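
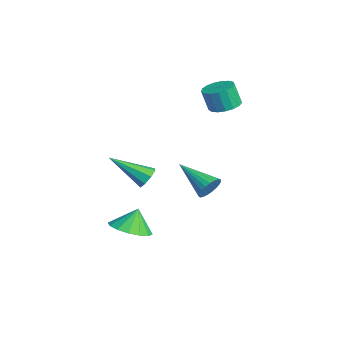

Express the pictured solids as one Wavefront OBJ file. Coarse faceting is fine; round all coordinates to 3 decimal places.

v -1.183 -1.488 -1.062
v -0.891 -1.887 -1.419
v -1.917 -3.012 0.042
v -0.632 -1.749 -1.056
v -0.696 -1.458 -0.697
v -1.045 -1.184 -0.551
v -1.475 -1.089 -0.705
v -1.735 -1.227 -1.068
v -1.671 -1.518 -1.428
v -1.321 -1.792 -1.573
v -2.994 2.564 1.841
v -2.258 2.352 1.915
v -2.449 2.065 3.012
v -3.186 2.276 2.939
v -2.257 2.708 2.008
v -2.448 2.421 3.105
v -2.425 3.032 2.063
v -2.616 2.744 3.16
v -2.723 3.248 2.068
v -2.914 2.961 3.165
v -3.084 3.307 2.021
v -3.275 3.02 3.118
v -3.424 3.196 1.932
v -3.615 2.909 3.029
v -3.666 2.94 1.823
v -3.857 2.653 2.92
v -3.754 2.598 1.718
v -3.945 2.311 2.815
v -3.668 2.248 1.641
v -3.859 1.961 2.738
v -3.427 1.97 1.611
v -3.619 1.683 2.708
v -3.088 1.828 1.633
v -3.279 1.541 2.73
v -2.727 1.855 1.703
v -2.918 1.568 2.8
v -2.427 2.044 1.804
v -2.619 1.757 2.901
v 1.679 -3.019 -2.17
v 2.46 -2.431 -2.231
v 1.441 -2.601 -1.17
v 2.079 -2.164 -2.433
v 1.59 -2.127 -2.565
v 1.126 -2.329 -2.591
v 0.809 -2.716 -2.504
v 0.726 -3.184 -2.328
v 0.898 -3.608 -2.109
v 1.279 -3.875 -1.907
v 1.768 -3.912 -1.775
v 2.232 -3.71 -1.749
v 2.549 -3.323 -1.836
v 2.632 -2.855 -2.012
v -2.786 1.829 -3.297
v -2.356 1.491 -2.875
v -4.354 0.851 -2.483
v -2.421 1.724 -2.721
v -2.549 1.975 -2.666
v -2.718 2.201 -2.72
v -2.898 2.362 -2.874
v -3.059 2.431 -3.101
v -3.173 2.396 -3.363
v -3.22 2.263 -3.612
v -3.191 2.055 -3.808
v -3.093 1.807 -3.915
v -2.941 1.564 -3.915
v -2.763 1.366 -3.809
v -2.588 1.248 -3.614
v -2.448 1.231 -3.364
v -2.366 1.317 -3.103
f 2 1 4
f 2 4 3
f 4 1 5
f 4 5 3
f 5 1 6
f 5 6 3
f 6 1 7
f 6 7 3
f 7 1 8
f 7 8 3
f 8 1 9
f 8 9 3
f 9 1 10
f 9 10 3
f 10 1 2
f 10 2 3
f 12 11 15
f 12 15 13
f 13 15 16
f 13 16 14
f 15 11 17
f 15 17 16
f 16 17 18
f 16 18 14
f 17 11 19
f 17 19 18
f 18 19 20
f 18 20 14
f 19 11 21
f 19 21 20
f 20 21 22
f 20 22 14
f 21 11 23
f 21 23 22
f 22 23 24
f 22 24 14
f 23 11 25
f 23 25 24
f 24 25 26
f 24 26 14
f 25 11 27
f 25 27 26
f 26 27 28
f 26 28 14
f 27 11 29
f 27 29 28
f 28 29 30
f 28 30 14
f 29 11 31
f 29 31 30
f 30 31 32
f 30 32 14
f 31 11 33
f 31 33 32
f 32 33 34
f 32 34 14
f 33 11 35
f 33 35 34
f 34 35 36
f 34 36 14
f 35 11 37
f 35 37 36
f 36 37 38
f 36 38 14
f 37 11 12
f 37 12 38
f 38 12 13
f 38 13 14
f 40 39 42
f 40 42 41
f 42 39 43
f 42 43 41
f 43 39 44
f 43 44 41
f 44 39 45
f 44 45 41
f 45 39 46
f 45 46 41
f 46 39 47
f 46 47 41
f 47 39 48
f 47 48 41
f 48 39 49
f 48 49 41
f 49 39 50
f 49 50 41
f 50 39 51
f 50 51 41
f 51 39 52
f 51 52 41
f 52 39 40
f 52 40 41
f 54 53 56
f 54 56 55
f 56 53 57
f 56 57 55
f 57 53 58
f 57 58 55
f 58 53 59
f 58 59 55
f 59 53 60
f 59 60 55
f 60 53 61
f 60 61 55
f 61 53 62
f 61 62 55
f 62 53 63
f 62 63 55
f 63 53 64
f 63 64 55
f 64 53 65
f 64 65 55
f 65 53 66
f 65 66 55
f 66 53 67
f 66 67 55
f 67 53 68
f 67 68 55
f 68 53 69
f 68 69 55
f 69 53 54
f 69 54 55



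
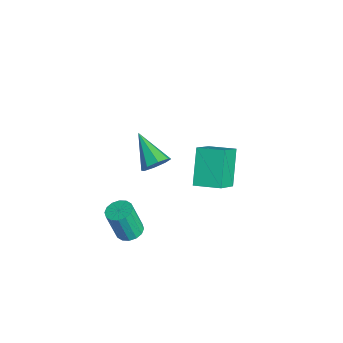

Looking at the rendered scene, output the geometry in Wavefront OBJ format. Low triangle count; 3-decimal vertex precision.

v -0.595 -0.26 2.106
v -0.191 -0.289 2.762
v -2.225 -0.62 3.094
v -0.385 0.254 2.64
v -0.701 0.496 2.206
v -0.955 0.295 1.713
v -0.998 -0.231 1.451
v -0.804 -0.774 1.573
v -0.488 -1.016 2.007
v -0.234 -0.815 2.499
v -2.153 -1.162 -4.838
v -1.616 -0.714 -4.666
v -1.77 -1.21 -2.89
v -2.307 -1.658 -3.062
v -1.926 -0.509 -4.636
v -2.08 -1.005 -2.86
v -2.296 -0.479 -4.66
v -2.451 -0.975 -2.884
v -2.628 -0.632 -4.731
v -2.783 -1.128 -2.956
v -2.833 -0.927 -4.831
v -2.988 -1.423 -3.056
v -2.856 -1.285 -4.933
v -3.01 -1.781 -3.158
v -2.69 -1.61 -5.01
v -2.844 -2.106 -3.234
v -2.38 -1.815 -5.04
v -2.534 -2.311 -3.264
v -2.009 -1.845 -5.016
v -2.164 -2.341 -3.24
v -1.677 -1.692 -4.944
v -1.832 -2.188 -3.169
v -1.472 -1.397 -4.844
v -1.627 -1.893 -3.069
v -1.45 -1.039 -4.742
v -1.604 -1.535 -2.967
v -4.005 3.35 -4.382
v -5.377 3.99 -2.814
v -3.188 4.538 -4.153
v -4.56 5.178 -2.584
v -2.9 2.322 -2.996
v -4.272 2.962 -1.427
v -2.083 3.51 -2.766
v -3.455 4.15 -1.198
f 2 1 4
f 2 4 3
f 4 1 5
f 4 5 3
f 5 1 6
f 5 6 3
f 6 1 7
f 6 7 3
f 7 1 8
f 7 8 3
f 8 1 9
f 8 9 3
f 9 1 10
f 9 10 3
f 10 1 2
f 10 2 3
f 12 11 15
f 12 15 13
f 13 15 16
f 13 16 14
f 15 11 17
f 15 17 16
f 16 17 18
f 16 18 14
f 17 11 19
f 17 19 18
f 18 19 20
f 18 20 14
f 19 11 21
f 19 21 20
f 20 21 22
f 20 22 14
f 21 11 23
f 21 23 22
f 22 23 24
f 22 24 14
f 23 11 25
f 23 25 24
f 24 25 26
f 24 26 14
f 25 11 27
f 25 27 26
f 26 27 28
f 26 28 14
f 27 11 29
f 27 29 28
f 28 29 30
f 28 30 14
f 29 11 31
f 29 31 30
f 30 31 32
f 30 32 14
f 31 11 33
f 31 33 32
f 32 33 34
f 32 34 14
f 33 11 35
f 33 35 34
f 34 35 36
f 34 36 14
f 35 11 12
f 35 12 36
f 36 12 13
f 36 13 14
f 38 40 37
f 41 38 37
f 37 40 39
f 39 41 37
f 38 44 40
f 42 38 41
f 42 44 38
f 40 44 39
f 43 41 39
f 39 44 43
f 43 42 41
f 44 42 43



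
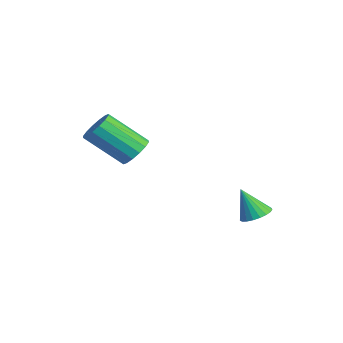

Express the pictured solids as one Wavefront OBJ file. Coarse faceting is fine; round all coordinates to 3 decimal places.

v -0.743 0.236 -0.927
v -0.191 0.476 -0.415
v -0.845 -0.997 0.978
v -1.397 -1.236 0.467
v -0.52 0.703 -0.329
v -1.174 -0.77 1.064
v -0.909 0.805 -0.404
v -1.563 -0.668 0.99
v -1.254 0.755 -0.618
v -1.907 -0.718 0.775
v -1.461 0.565 -0.916
v -2.115 -0.907 0.478
v -1.477 0.288 -1.216
v -2.13 -1.185 0.177
v -1.295 -0.003 -1.438
v -1.949 -1.476 -0.045
v -0.966 -0.23 -1.524
v -1.62 -1.703 -0.131
v -0.577 -0.332 -1.45
v -1.231 -1.805 -0.056
v -0.233 -0.282 -1.235
v -0.886 -1.755 0.158
v -0.025 -0.093 -0.938
v -0.679 -1.565 0.456
v -0.01 0.185 -0.637
v -0.663 -1.288 0.756
v 2.572 4.174 -3.456
v 3.028 4.611 -3.154
v 2.208 3.646 -2.144
v 2.784 4.77 -3.157
v 2.504 4.827 -3.212
v 2.235 4.77 -3.309
v 2.025 4.61 -3.432
v 1.909 4.375 -3.558
v 1.908 4.105 -3.667
v 2.021 3.847 -3.74
v 2.23 3.646 -3.763
v 2.498 3.535 -3.733
v 2.778 3.535 -3.656
v 3.023 3.646 -3.543
v 3.19 3.848 -3.416
v 3.25 4.106 -3.296
v 3.192 4.376 -3.203
f 2 1 5
f 2 5 3
f 3 5 6
f 3 6 4
f 5 1 7
f 5 7 6
f 6 7 8
f 6 8 4
f 7 1 9
f 7 9 8
f 8 9 10
f 8 10 4
f 9 1 11
f 9 11 10
f 10 11 12
f 10 12 4
f 11 1 13
f 11 13 12
f 12 13 14
f 12 14 4
f 13 1 15
f 13 15 14
f 14 15 16
f 14 16 4
f 15 1 17
f 15 17 16
f 16 17 18
f 16 18 4
f 17 1 19
f 17 19 18
f 18 19 20
f 18 20 4
f 19 1 21
f 19 21 20
f 20 21 22
f 20 22 4
f 21 1 23
f 21 23 22
f 22 23 24
f 22 24 4
f 23 1 25
f 23 25 24
f 24 25 26
f 24 26 4
f 25 1 2
f 25 2 26
f 26 2 3
f 26 3 4
f 28 27 30
f 28 30 29
f 30 27 31
f 30 31 29
f 31 27 32
f 31 32 29
f 32 27 33
f 32 33 29
f 33 27 34
f 33 34 29
f 34 27 35
f 34 35 29
f 35 27 36
f 35 36 29
f 36 27 37
f 36 37 29
f 37 27 38
f 37 38 29
f 38 27 39
f 38 39 29
f 39 27 40
f 39 40 29
f 40 27 41
f 40 41 29
f 41 27 42
f 41 42 29
f 42 27 43
f 42 43 29
f 43 27 28
f 43 28 29



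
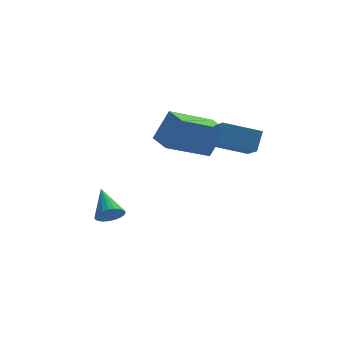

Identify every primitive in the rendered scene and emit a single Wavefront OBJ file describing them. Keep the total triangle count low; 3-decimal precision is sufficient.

v 1.616 -1.847 1.46
v 2.197 -1.669 2.71
v 1.185 -0.97 1.535
v 1.766 -0.792 2.785
v 3.214 -0.988 0.595
v 3.795 -0.81 1.845
v 2.783 -0.111 0.67
v 3.364 0.067 1.92
v 3.264 -4.158 2.842
v 3.492 -3.672 3.552
v 3.039 -3.077 2.174
v 3.267 -2.591 2.885
v 4.633 -4.149 2.395
v 4.861 -3.663 3.106
v 4.408 -3.068 1.728
v 4.636 -2.582 2.438
v -0.371 -1.914 -1.87
v 0.131 -1.679 -2.002
v -0.689 -0.806 -1.11
v -0.007 -1.599 -2.176
v -0.209 -1.573 -2.298
v -0.439 -1.607 -2.346
v -0.657 -1.693 -2.311
v -0.826 -1.817 -2.2
v -0.916 -1.959 -2.032
v -0.911 -2.092 -1.836
v -0.814 -2.194 -1.646
v -0.639 -2.248 -1.495
v -0.419 -2.244 -1.408
v -0.19 -2.183 -1.402
v 0.008 -2.075 -1.476
v 0.14 -1.94 -1.618
v 0.184 -1.799 -1.804
f 2 4 1
f 5 2 1
f 1 4 3
f 3 5 1
f 2 8 4
f 6 2 5
f 6 8 2
f 4 8 3
f 7 5 3
f 3 8 7
f 7 6 5
f 8 6 7
f 10 12 9
f 13 10 9
f 9 12 11
f 11 13 9
f 10 16 12
f 14 10 13
f 14 16 10
f 12 16 11
f 15 13 11
f 11 16 15
f 15 14 13
f 16 14 15
f 18 17 20
f 18 20 19
f 20 17 21
f 20 21 19
f 21 17 22
f 21 22 19
f 22 17 23
f 22 23 19
f 23 17 24
f 23 24 19
f 24 17 25
f 24 25 19
f 25 17 26
f 25 26 19
f 26 17 27
f 26 27 19
f 27 17 28
f 27 28 19
f 28 17 29
f 28 29 19
f 29 17 30
f 29 30 19
f 30 17 31
f 30 31 19
f 31 17 32
f 31 32 19
f 32 17 33
f 32 33 19
f 33 17 18
f 33 18 19



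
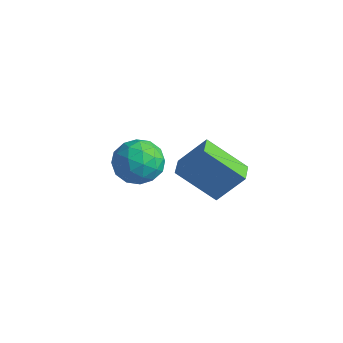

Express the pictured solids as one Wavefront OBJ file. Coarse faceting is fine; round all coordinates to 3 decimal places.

v -1.87 1.556 -3.322
v -3.173 0.755 -2.065
v -1.158 2.3 -2.111
v -2.461 1.499 -0.853
v -1.319 0.841 -3.207
v -2.622 0.04 -1.949
v -0.607 1.585 -1.995
v -1.91 0.784 -0.738
v -1.761 -2.005 1.638
v -0.968 -2.558 1.597
v -2.352 -2.762 0.403
v -1.559 -3.315 0.362
v -2.18 -3.413 1.097
v -1.814 -2.945 1.861
v -1.506 -2.375 0.139
v -1.14 -1.907 0.903
v -0.81 -2.787 0.671
v -1.227 -3.428 1.263
v -2.093 -1.892 0.737
v -2.51 -2.533 1.329
v -1.312 -2.215 1.726
v -2.008 -3.105 0.274
v -2.372 -3.162 0.706
v -1.906 -3.487 0.682
v -1.81 -2.442 1.881
v -1.344 -2.767 1.857
v -2.056 -3.27 1.563
v -1.976 -2.553 0.143
v -1.51 -2.878 0.119
v -1.414 -1.833 1.318
v -0.948 -2.158 1.294
v -1.264 -2.05 0.437
v -0.754 -2.674 1.158
v -1.101 -3.12 0.432
v -1.07 -2.567 0.3
v -0.855 -2.292 0.749
v -0.999 -3.051 1.506
v -1.346 -3.496 0.78
v -1.711 -3.554 1.212
v -1.496 -3.279 1.661
v -0.906 -3.186 0.961
v -1.974 -1.824 1.22
v -2.321 -2.269 0.494
v -1.824 -2.041 0.339
v -1.609 -1.766 0.788
v -2.219 -2.2 1.568
v -2.566 -2.646 0.842
v -2.465 -3.028 1.251
v -2.25 -2.753 1.7
v -2.414 -2.134 1.039
f 2 4 1
f 5 2 1
f 1 4 3
f 3 5 1
f 2 8 4
f 6 2 5
f 6 8 2
f 4 8 3
f 7 5 3
f 3 8 7
f 7 6 5
f 8 6 7
f 9 46 25
f 46 20 49
f 25 49 14
f 46 49 25
f 9 25 21
f 25 14 26
f 21 26 10
f 25 26 21
f 9 21 30
f 21 10 31
f 30 31 16
f 21 31 30
f 9 30 42
f 30 16 45
f 42 45 19
f 30 45 42
f 9 42 46
f 42 19 50
f 46 50 20
f 42 50 46
f 10 26 37
f 26 14 40
f 37 40 18
f 26 40 37
f 14 49 27
f 49 20 48
f 27 48 13
f 49 48 27
f 20 50 47
f 50 19 43
f 47 43 11
f 50 43 47
f 19 45 44
f 45 16 32
f 44 32 15
f 45 32 44
f 16 31 36
f 31 10 33
f 36 33 17
f 31 33 36
f 12 38 24
f 38 18 39
f 24 39 13
f 38 39 24
f 12 24 22
f 24 13 23
f 22 23 11
f 24 23 22
f 12 22 29
f 22 11 28
f 29 28 15
f 22 28 29
f 12 29 34
f 29 15 35
f 34 35 17
f 29 35 34
f 12 34 38
f 34 17 41
f 38 41 18
f 34 41 38
f 13 39 27
f 39 18 40
f 27 40 14
f 39 40 27
f 11 23 47
f 23 13 48
f 47 48 20
f 23 48 47
f 15 28 44
f 28 11 43
f 44 43 19
f 28 43 44
f 17 35 36
f 35 15 32
f 36 32 16
f 35 32 36
f 18 41 37
f 41 17 33
f 37 33 10
f 41 33 37



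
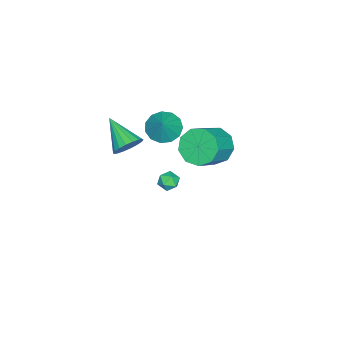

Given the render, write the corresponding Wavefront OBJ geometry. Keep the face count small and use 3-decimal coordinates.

v -3.099 0.618 -4.042
v -2.657 0.756 -3.584
v -3.243 -0.336 -3.616
v -2.801 -0.198 -3.158
v -3.375 0.11 -3.16
v -3.286 0.7 -3.423
v -2.614 -0.28 -3.777
v -2.525 0.31 -4.04
v -2.357 0.201 -3.42
v -2.827 0.442 -3.038
v -3.073 -0.022 -4.162
v -3.543 0.219 -3.78
v -1.561 0.612 2.141
v -1.094 1.246 1.592
v -0.679 0.928 3.259
v -1.495 1.518 1.832
v -1.917 1.503 2.169
v -2.227 1.205 2.498
v -2.325 0.718 2.713
v -2.181 0.198 2.746
v -1.84 -0.191 2.587
v -1.411 -0.325 2.286
v -1.029 -0.162 1.939
v -0.817 0.247 1.656
v -0.841 0.772 1.527
v 1.278 0.054 2.715
v 1.824 0.191 3.339
v 0.462 -1.374 3.745
v 1.539 0.417 3.426
v 1.203 0.571 3.373
v 0.881 0.622 3.19
v 0.638 0.561 2.913
v 0.522 0.4 2.596
v 0.555 0.17 2.303
v 0.732 -0.083 2.092
v 1.016 -0.309 2.004
v 1.353 -0.463 2.058
v 1.674 -0.514 2.241
v 1.918 -0.453 2.518
v 2.034 -0.292 2.835
v 2.001 -0.062 3.128
v -0.964 3.623 2.311
v -0.33 3.946 1.472
v 1.079 3.72 2.451
v 0.444 3.397 3.289
v -0.526 4.54 1.89
v 0.883 4.314 2.869
v -0.927 4.705 2.505
v 0.482 4.479 3.484
v -1.345 4.363 3.029
v 0.064 4.138 4.008
v -1.586 3.675 3.217
v -0.177 3.45 4.196
v -1.535 2.963 2.98
v -0.127 2.738 3.959
v -1.218 2.559 2.431
v 0.191 2.334 3.409
v -0.782 2.653 1.825
v 0.627 2.428 2.803
v -0.431 3.201 1.446
v 0.977 2.975 2.425
f 1 12 6
f 1 6 2
f 1 2 8
f 1 8 11
f 1 11 12
f 2 6 10
f 6 12 5
f 12 11 3
f 11 8 7
f 8 2 9
f 4 10 5
f 4 5 3
f 4 3 7
f 4 7 9
f 4 9 10
f 5 10 6
f 3 5 12
f 7 3 11
f 9 7 8
f 10 9 2
f 14 13 16
f 14 16 15
f 16 13 17
f 16 17 15
f 17 13 18
f 17 18 15
f 18 13 19
f 18 19 15
f 19 13 20
f 19 20 15
f 20 13 21
f 20 21 15
f 21 13 22
f 21 22 15
f 22 13 23
f 22 23 15
f 23 13 24
f 23 24 15
f 24 13 25
f 24 25 15
f 25 13 14
f 25 14 15
f 27 26 29
f 27 29 28
f 29 26 30
f 29 30 28
f 30 26 31
f 30 31 28
f 31 26 32
f 31 32 28
f 32 26 33
f 32 33 28
f 33 26 34
f 33 34 28
f 34 26 35
f 34 35 28
f 35 26 36
f 35 36 28
f 36 26 37
f 36 37 28
f 37 26 38
f 37 38 28
f 38 26 39
f 38 39 28
f 39 26 40
f 39 40 28
f 40 26 41
f 40 41 28
f 41 26 27
f 41 27 28
f 43 42 46
f 43 46 44
f 44 46 47
f 44 47 45
f 46 42 48
f 46 48 47
f 47 48 49
f 47 49 45
f 48 42 50
f 48 50 49
f 49 50 51
f 49 51 45
f 50 42 52
f 50 52 51
f 51 52 53
f 51 53 45
f 52 42 54
f 52 54 53
f 53 54 55
f 53 55 45
f 54 42 56
f 54 56 55
f 55 56 57
f 55 57 45
f 56 42 58
f 56 58 57
f 57 58 59
f 57 59 45
f 58 42 60
f 58 60 59
f 59 60 61
f 59 61 45
f 60 42 43
f 60 43 61
f 61 43 44
f 61 44 45



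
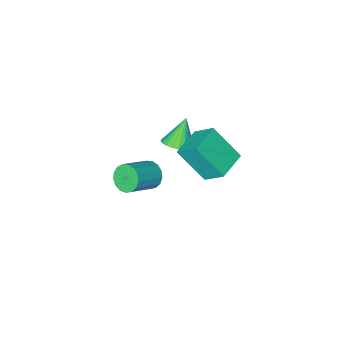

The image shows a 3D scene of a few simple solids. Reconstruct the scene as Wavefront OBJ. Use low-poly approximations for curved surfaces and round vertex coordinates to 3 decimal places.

v -1.695 -0.295 -4.133
v -1.456 0.096 -4.688
v -0.105 0.327 -3.942
v -0.345 -0.065 -3.387
v -1.609 0.328 -4.483
v -0.258 0.558 -3.738
v -1.781 0.417 -4.198
v -0.43 0.647 -3.453
v -1.934 0.342 -3.898
v -0.583 0.573 -3.153
v -2.032 0.122 -3.652
v -0.681 0.353 -2.907
v -2.053 -0.194 -3.516
v -0.702 0.037 -2.771
v -1.992 -0.533 -3.521
v -0.641 -0.302 -2.776
v -1.863 -0.818 -3.666
v -0.513 -0.587 -2.921
v -1.696 -0.983 -3.919
v -0.345 -0.752 -3.173
v -1.529 -0.99 -4.22
v -0.178 -0.76 -3.474
v -1.4 -0.839 -4.501
v -0.049 -0.608 -3.756
v -1.338 -0.563 -4.698
v 0.013 -0.332 -3.952
v -1.359 -0.225 -4.765
v -0.008 0.005 -4.02
v -1.597 2.065 0.243
v -1.215 1.456 0.282
v -2.243 1.735 1.417
v -1.049 1.634 0.423
v -0.967 1.878 0.537
v -0.981 2.15 0.606
v -1.089 2.409 0.619
v -1.274 2.616 0.576
v -1.508 2.739 0.482
v -1.756 2.759 0.351
v -1.98 2.674 0.204
v -2.145 2.496 0.063
v -2.227 2.253 -0.051
v -2.213 1.981 -0.12
v -2.106 1.722 -0.133
v -1.921 1.515 -0.09
v -1.687 1.392 0.004
v -1.439 1.371 0.135
v -2.699 3.715 0.042
v -3.02 4.585 0.866
v -1.445 4.319 -0.107
v -1.766 5.189 0.716
v -2.034 2.671 1.404
v -2.355 3.541 2.227
v -0.78 3.275 1.254
v -1.101 4.145 2.078
f 2 1 5
f 2 5 3
f 3 5 6
f 3 6 4
f 5 1 7
f 5 7 6
f 6 7 8
f 6 8 4
f 7 1 9
f 7 9 8
f 8 9 10
f 8 10 4
f 9 1 11
f 9 11 10
f 10 11 12
f 10 12 4
f 11 1 13
f 11 13 12
f 12 13 14
f 12 14 4
f 13 1 15
f 13 15 14
f 14 15 16
f 14 16 4
f 15 1 17
f 15 17 16
f 16 17 18
f 16 18 4
f 17 1 19
f 17 19 18
f 18 19 20
f 18 20 4
f 19 1 21
f 19 21 20
f 20 21 22
f 20 22 4
f 21 1 23
f 21 23 22
f 22 23 24
f 22 24 4
f 23 1 25
f 23 25 24
f 24 25 26
f 24 26 4
f 25 1 27
f 25 27 26
f 26 27 28
f 26 28 4
f 27 1 2
f 27 2 28
f 28 2 3
f 28 3 4
f 30 29 32
f 30 32 31
f 32 29 33
f 32 33 31
f 33 29 34
f 33 34 31
f 34 29 35
f 34 35 31
f 35 29 36
f 35 36 31
f 36 29 37
f 36 37 31
f 37 29 38
f 37 38 31
f 38 29 39
f 38 39 31
f 39 29 40
f 39 40 31
f 40 29 41
f 40 41 31
f 41 29 42
f 41 42 31
f 42 29 43
f 42 43 31
f 43 29 44
f 43 44 31
f 44 29 45
f 44 45 31
f 45 29 46
f 45 46 31
f 46 29 30
f 46 30 31
f 48 50 47
f 51 48 47
f 47 50 49
f 49 51 47
f 48 54 50
f 52 48 51
f 52 54 48
f 50 54 49
f 53 51 49
f 49 54 53
f 53 52 51
f 54 52 53



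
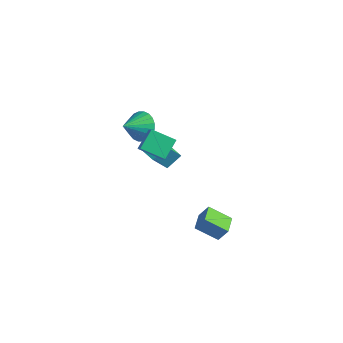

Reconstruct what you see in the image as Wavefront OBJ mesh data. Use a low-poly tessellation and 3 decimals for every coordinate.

v 3.259 -0.666 -1.873
v 3.739 -0.353 -0.946
v 2.559 0.382 -1.863
v 3.039 0.694 -0.936
v 4.401 0.106 -2.724
v 4.881 0.418 -1.797
v 3.701 1.153 -2.714
v 4.181 1.466 -1.787
v -3.829 1.957 1.361
v -2.786 2.062 1.662
v -3.931 0.563 2.199
v -2.985 2.266 1.978
v -3.312 2.423 2.199
v -3.718 2.51 2.294
v -4.14 2.512 2.246
v -4.515 2.43 2.063
v -4.786 2.276 1.773
v -4.911 2.073 1.421
v -4.871 1.852 1.06
v -4.673 1.648 0.744
v -4.346 1.491 0.522
v -3.94 1.404 0.428
v -3.517 1.402 0.476
v -3.142 1.484 0.659
v -2.872 1.638 0.948
v -2.747 1.841 1.3
v -1.51 -0.554 2.334
v -1.765 0.605 3.201
v -0.312 0.265 1.592
v -0.567 1.425 2.459
v -0.973 -0.845 2.881
v -1.228 0.315 3.748
v 0.225 -0.025 2.139
v -0.03 1.134 3.006
v -2.919 2.082 -0.989
v -2.863 0.834 0.674
v -2.705 3.038 -0.279
v -2.649 1.79 1.384
v -1.571 1.91 -1.164
v -1.515 0.662 0.499
v -1.357 2.866 -0.454
v -1.301 1.618 1.209
f 2 4 1
f 5 2 1
f 1 4 3
f 3 5 1
f 2 8 4
f 6 2 5
f 6 8 2
f 4 8 3
f 7 5 3
f 3 8 7
f 7 6 5
f 8 6 7
f 10 9 12
f 10 12 11
f 12 9 13
f 12 13 11
f 13 9 14
f 13 14 11
f 14 9 15
f 14 15 11
f 15 9 16
f 15 16 11
f 16 9 17
f 16 17 11
f 17 9 18
f 17 18 11
f 18 9 19
f 18 19 11
f 19 9 20
f 19 20 11
f 20 9 21
f 20 21 11
f 21 9 22
f 21 22 11
f 22 9 23
f 22 23 11
f 23 9 24
f 23 24 11
f 24 9 25
f 24 25 11
f 25 9 26
f 25 26 11
f 26 9 10
f 26 10 11
f 28 30 27
f 31 28 27
f 27 30 29
f 29 31 27
f 28 34 30
f 32 28 31
f 32 34 28
f 30 34 29
f 33 31 29
f 29 34 33
f 33 32 31
f 34 32 33
f 36 38 35
f 39 36 35
f 35 38 37
f 37 39 35
f 36 42 38
f 40 36 39
f 40 42 36
f 38 42 37
f 41 39 37
f 37 42 41
f 41 40 39
f 42 40 41



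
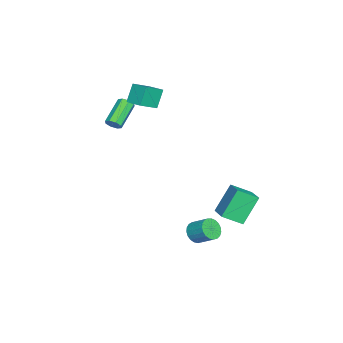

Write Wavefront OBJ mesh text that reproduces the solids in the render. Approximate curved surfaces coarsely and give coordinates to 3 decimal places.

v -2.97 -3.127 3.305
v -3.583 -2.925 4.433
v -3.972 -2.416 2.633
v -4.585 -2.215 3.761
v -2.435 -2.245 3.439
v -3.048 -2.044 4.567
v -3.437 -1.535 2.767
v -4.05 -1.333 3.895
v -2.165 -3.672 1.899
v -1.917 -3.821 2.319
v -3.368 -3.457 3.302
v -3.615 -3.308 2.881
v -1.871 -3.441 2.246
v -3.322 -3.076 3.228
v -1.997 -3.196 1.969
v -3.448 -2.831 2.952
v -2.221 -3.23 1.651
v -3.672 -2.865 2.634
v -2.412 -3.523 1.478
v -3.863 -3.159 2.461
v -2.458 -3.904 1.552
v -3.909 -3.539 2.534
v -2.332 -4.149 1.828
v -3.783 -3.784 2.811
v -2.108 -4.115 2.146
v -3.559 -3.75 3.129
v -1.787 3.263 -4.381
v -1.46 2.14 -3.727
v -2.69 3.94 -2.766
v -2.363 2.817 -2.113
v -0.497 3.903 -3.927
v -0.17 2.78 -3.274
v -1.4 4.58 -2.313
v -1.073 3.457 -1.659
v 2.643 1.999 -2.797
v 3.3 1.846 -2.943
v 3.654 2.749 -2.288
v 2.997 2.901 -2.143
v 3.232 2.027 -3.156
v 3.586 2.929 -2.501
v 3.062 2.203 -3.306
v 3.417 3.105 -2.651
v 2.82 2.344 -3.368
v 3.175 3.246 -2.713
v 2.547 2.424 -3.332
v 2.902 3.327 -2.677
v 2.291 2.432 -3.203
v 2.645 3.334 -2.548
v 2.095 2.364 -3.004
v 2.45 3.267 -2.349
v 1.994 2.234 -2.77
v 2.349 3.136 -2.115
v 2.006 2.062 -2.54
v 2.36 2.965 -1.885
v 2.127 1.88 -2.354
v 2.482 2.782 -1.7
v 2.338 1.718 -2.246
v 2.692 2.621 -1.591
v 2.601 1.605 -2.232
v 2.956 2.507 -1.577
v 2.871 1.56 -2.317
v 3.226 2.462 -1.662
v 3.102 1.591 -2.484
v 3.457 2.493 -1.829
v 3.254 1.692 -2.706
v 3.609 2.594 -2.051
f 2 4 1
f 5 2 1
f 1 4 3
f 3 5 1
f 2 8 4
f 6 2 5
f 6 8 2
f 4 8 3
f 7 5 3
f 3 8 7
f 7 6 5
f 8 6 7
f 10 9 13
f 10 13 11
f 11 13 14
f 11 14 12
f 13 9 15
f 13 15 14
f 14 15 16
f 14 16 12
f 15 9 17
f 15 17 16
f 16 17 18
f 16 18 12
f 17 9 19
f 17 19 18
f 18 19 20
f 18 20 12
f 19 9 21
f 19 21 20
f 20 21 22
f 20 22 12
f 21 9 23
f 21 23 22
f 22 23 24
f 22 24 12
f 23 9 25
f 23 25 24
f 24 25 26
f 24 26 12
f 25 9 10
f 25 10 26
f 26 10 11
f 26 11 12
f 28 30 27
f 31 28 27
f 27 30 29
f 29 31 27
f 28 34 30
f 32 28 31
f 32 34 28
f 30 34 29
f 33 31 29
f 29 34 33
f 33 32 31
f 34 32 33
f 36 35 39
f 36 39 37
f 37 39 40
f 37 40 38
f 39 35 41
f 39 41 40
f 40 41 42
f 40 42 38
f 41 35 43
f 41 43 42
f 42 43 44
f 42 44 38
f 43 35 45
f 43 45 44
f 44 45 46
f 44 46 38
f 45 35 47
f 45 47 46
f 46 47 48
f 46 48 38
f 47 35 49
f 47 49 48
f 48 49 50
f 48 50 38
f 49 35 51
f 49 51 50
f 50 51 52
f 50 52 38
f 51 35 53
f 51 53 52
f 52 53 54
f 52 54 38
f 53 35 55
f 53 55 54
f 54 55 56
f 54 56 38
f 55 35 57
f 55 57 56
f 56 57 58
f 56 58 38
f 57 35 59
f 57 59 58
f 58 59 60
f 58 60 38
f 59 35 61
f 59 61 60
f 60 61 62
f 60 62 38
f 61 35 63
f 61 63 62
f 62 63 64
f 62 64 38
f 63 35 65
f 63 65 64
f 64 65 66
f 64 66 38
f 65 35 36
f 65 36 66
f 66 36 37
f 66 37 38



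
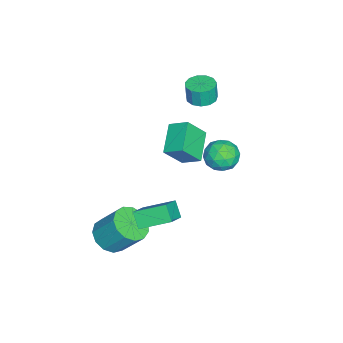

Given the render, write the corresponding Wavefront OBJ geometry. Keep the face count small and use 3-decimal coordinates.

v 1.798 -2.624 -0.944
v 3.012 -2.807 -0.101
v 1.547 -1.042 -0.24
v 2.761 -1.225 0.604
v 2.359 -2.215 -1.664
v 3.573 -2.398 -0.82
v 2.108 -0.633 -0.959
v 3.322 -0.816 -0.116
v 2.519 -4.122 -2.9
v 3.399 -4.623 -2.621
v 3.581 -3.478 -1.141
v 2.701 -2.978 -1.42
v 3.564 -4.183 -2.981
v 3.746 -3.039 -1.501
v 3.398 -3.724 -3.315
v 3.579 -2.58 -1.835
v 2.952 -3.392 -3.518
v 3.134 -2.247 -2.038
v 2.369 -3.291 -3.524
v 2.551 -2.147 -2.044
v 1.834 -3.455 -3.332
v 2.015 -2.31 -1.852
v 1.516 -3.83 -3.003
v 1.698 -2.685 -1.523
v 1.517 -4.298 -2.642
v 1.698 -3.153 -1.161
v 1.836 -4.71 -2.362
v 2.017 -3.566 -0.881
v 2.372 -4.936 -2.253
v 2.553 -3.791 -0.773
v 2.955 -4.903 -2.35
v 3.136 -3.759 -0.869
v -3.104 -1.497 0.553
v -2.916 -0.488 1.115
v -1.45 -1.397 -0.177
v -1.263 -0.388 0.385
v -2.497 -2.312 1.815
v -2.31 -1.303 2.377
v -0.844 -2.212 1.085
v -0.656 -1.203 1.647
v -3.727 -0.905 3.161
v -3.278 -1.567 3.129
v -3.305 -1.637 4.207
v -3.753 -0.975 4.239
v -2.991 -1.22 3.159
v -3.018 -1.29 4.236
v -2.938 -0.773 3.189
v -2.965 -0.844 4.267
v -3.135 -0.369 3.211
v -3.162 -0.439 4.288
v -3.52 -0.134 3.217
v -3.547 -0.204 4.294
v -3.971 -0.144 3.205
v -3.997 -0.214 4.282
v -4.344 -0.396 3.179
v -4.37 -0.466 4.257
v -4.521 -0.809 3.148
v -4.548 -0.879 4.225
v -4.446 -1.253 3.121
v -4.473 -1.323 4.198
v -4.143 -1.586 3.107
v -4.169 -1.656 4.184
v -3.707 -1.703 3.11
v -3.734 -1.773 4.187
v 0.729 1.771 3.988
v 1.514 1.992 3.508
v 0.966 0.288 3.692
v 1.751 0.509 3.212
v 1.724 0.619 4.151
v 1.578 1.535 4.335
v 0.902 0.745 2.865
v 0.756 1.661 3.049
v 1.621 1.358 2.814
v 2.129 1.28 3.609
v 0.351 1 3.591
v 0.859 0.922 4.386
v 1.101 2.012 3.775
v 1.379 0.268 3.425
v 1.364 0.332 3.978
v 1.825 0.463 3.696
v 1.138 1.743 4.26
v 1.6 1.873 3.978
v 1.723 1.066 4.356
v 0.88 0.407 3.222
v 1.342 0.537 2.94
v 0.655 1.817 3.504
v 1.116 1.948 3.222
v 0.757 1.214 2.844
v 1.625 1.769 3.084
v 1.764 0.897 2.91
v 1.265 1.036 2.706
v 1.179 1.575 2.814
v 1.924 1.723 3.551
v 2.063 0.852 3.377
v 2.047 0.916 3.929
v 1.961 1.455 4.037
v 1.986 1.351 3.143
v 0.417 1.428 3.823
v 0.556 0.557 3.649
v 0.519 0.825 3.163
v 0.433 1.364 3.271
v 0.716 1.383 4.29
v 0.855 0.511 4.116
v 1.301 0.705 4.386
v 1.215 1.244 4.494
v 0.494 0.929 4.057
f 2 4 1
f 5 2 1
f 1 4 3
f 3 5 1
f 2 8 4
f 6 2 5
f 6 8 2
f 4 8 3
f 7 5 3
f 3 8 7
f 7 6 5
f 8 6 7
f 10 9 13
f 10 13 11
f 11 13 14
f 11 14 12
f 13 9 15
f 13 15 14
f 14 15 16
f 14 16 12
f 15 9 17
f 15 17 16
f 16 17 18
f 16 18 12
f 17 9 19
f 17 19 18
f 18 19 20
f 18 20 12
f 19 9 21
f 19 21 20
f 20 21 22
f 20 22 12
f 21 9 23
f 21 23 22
f 22 23 24
f 22 24 12
f 23 9 25
f 23 25 24
f 24 25 26
f 24 26 12
f 25 9 27
f 25 27 26
f 26 27 28
f 26 28 12
f 27 9 29
f 27 29 28
f 28 29 30
f 28 30 12
f 29 9 31
f 29 31 30
f 30 31 32
f 30 32 12
f 31 9 10
f 31 10 32
f 32 10 11
f 32 11 12
f 34 36 33
f 37 34 33
f 33 36 35
f 35 37 33
f 34 40 36
f 38 34 37
f 38 40 34
f 36 40 35
f 39 37 35
f 35 40 39
f 39 38 37
f 40 38 39
f 42 41 45
f 42 45 43
f 43 45 46
f 43 46 44
f 45 41 47
f 45 47 46
f 46 47 48
f 46 48 44
f 47 41 49
f 47 49 48
f 48 49 50
f 48 50 44
f 49 41 51
f 49 51 50
f 50 51 52
f 50 52 44
f 51 41 53
f 51 53 52
f 52 53 54
f 52 54 44
f 53 41 55
f 53 55 54
f 54 55 56
f 54 56 44
f 55 41 57
f 55 57 56
f 56 57 58
f 56 58 44
f 57 41 59
f 57 59 58
f 58 59 60
f 58 60 44
f 59 41 61
f 59 61 60
f 60 61 62
f 60 62 44
f 61 41 63
f 61 63 62
f 62 63 64
f 62 64 44
f 63 41 42
f 63 42 64
f 64 42 43
f 64 43 44
f 65 102 81
f 102 76 105
f 81 105 70
f 102 105 81
f 65 81 77
f 81 70 82
f 77 82 66
f 81 82 77
f 65 77 86
f 77 66 87
f 86 87 72
f 77 87 86
f 65 86 98
f 86 72 101
f 98 101 75
f 86 101 98
f 65 98 102
f 98 75 106
f 102 106 76
f 98 106 102
f 66 82 93
f 82 70 96
f 93 96 74
f 82 96 93
f 70 105 83
f 105 76 104
f 83 104 69
f 105 104 83
f 76 106 103
f 106 75 99
f 103 99 67
f 106 99 103
f 75 101 100
f 101 72 88
f 100 88 71
f 101 88 100
f 72 87 92
f 87 66 89
f 92 89 73
f 87 89 92
f 68 94 80
f 94 74 95
f 80 95 69
f 94 95 80
f 68 80 78
f 80 69 79
f 78 79 67
f 80 79 78
f 68 78 85
f 78 67 84
f 85 84 71
f 78 84 85
f 68 85 90
f 85 71 91
f 90 91 73
f 85 91 90
f 68 90 94
f 90 73 97
f 94 97 74
f 90 97 94
f 69 95 83
f 95 74 96
f 83 96 70
f 95 96 83
f 67 79 103
f 79 69 104
f 103 104 76
f 79 104 103
f 71 84 100
f 84 67 99
f 100 99 75
f 84 99 100
f 73 91 92
f 91 71 88
f 92 88 72
f 91 88 92
f 74 97 93
f 97 73 89
f 93 89 66
f 97 89 93



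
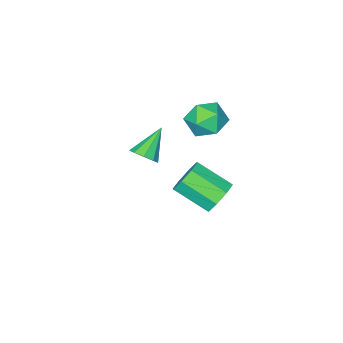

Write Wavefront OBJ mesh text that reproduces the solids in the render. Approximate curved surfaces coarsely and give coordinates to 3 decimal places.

v 1.627 -2.884 1.877
v 2.144 -2.927 2.446
v 0.273 -3.196 3.083
v 1.979 -2.43 2.39
v 1.65 -2.145 2.094
v 1.31 -2.206 1.696
v 1.118 -2.584 1.383
v 1.165 -3.102 1.301
v 1.428 -3.518 1.489
v 1.784 -3.637 1.858
v 2.067 -3.404 2.236
v -3.463 -3.474 2.774
v -2.706 -2.576 2.865
v -2.574 -4.064 1.195
v -1.817 -3.166 1.286
v -1.787 -4.044 2.07
v -2.336 -3.679 3.046
v -2.944 -2.961 1.014
v -3.493 -2.596 1.99
v -2.385 -2.259 1.777
v -1.67 -2.929 2.43
v -3.61 -3.711 1.63
v -2.895 -4.381 2.283
v -3.232 -2.885 -4.2
v -2.597 -3.102 -5.047
v -1.774 -4.832 -3.986
v -2.408 -4.615 -3.14
v -2.236 -2.596 -4.502
v -1.413 -4.327 -3.442
v -2.457 -2.259 -3.781
v -1.634 -3.99 -2.72
v -3.133 -2.289 -3.305
v -2.31 -4.019 -2.244
v -3.866 -2.668 -3.354
v -3.043 -4.398 -2.293
v -4.227 -3.173 -3.898
v -3.404 -4.904 -2.838
v -4.006 -3.51 -4.62
v -3.183 -5.241 -3.559
v -3.33 -3.481 -5.096
v -2.507 -5.211 -4.035
f 2 1 4
f 2 4 3
f 4 1 5
f 4 5 3
f 5 1 6
f 5 6 3
f 6 1 7
f 6 7 3
f 7 1 8
f 7 8 3
f 8 1 9
f 8 9 3
f 9 1 10
f 9 10 3
f 10 1 11
f 10 11 3
f 11 1 2
f 11 2 3
f 12 23 17
f 12 17 13
f 12 13 19
f 12 19 22
f 12 22 23
f 13 17 21
f 17 23 16
f 23 22 14
f 22 19 18
f 19 13 20
f 15 21 16
f 15 16 14
f 15 14 18
f 15 18 20
f 15 20 21
f 16 21 17
f 14 16 23
f 18 14 22
f 20 18 19
f 21 20 13
f 25 24 28
f 25 28 26
f 26 28 29
f 26 29 27
f 28 24 30
f 28 30 29
f 29 30 31
f 29 31 27
f 30 24 32
f 30 32 31
f 31 32 33
f 31 33 27
f 32 24 34
f 32 34 33
f 33 34 35
f 33 35 27
f 34 24 36
f 34 36 35
f 35 36 37
f 35 37 27
f 36 24 38
f 36 38 37
f 37 38 39
f 37 39 27
f 38 24 40
f 38 40 39
f 39 40 41
f 39 41 27
f 40 24 25
f 40 25 41
f 41 25 26
f 41 26 27



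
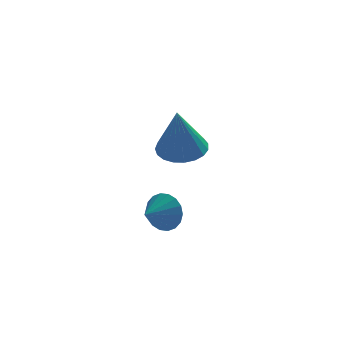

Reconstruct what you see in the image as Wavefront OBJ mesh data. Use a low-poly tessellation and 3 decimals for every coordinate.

v 1.848 3.47 -1.446
v 2.271 3.376 -0.704
v 1.132 2.71 -1.134
v 2.016 3.65 -0.622
v 1.728 3.888 -0.704
v 1.463 4.043 -0.933
v 1.275 4.085 -1.263
v 1.2 4.005 -1.63
v 1.253 3.819 -1.96
v 1.424 3.564 -2.189
v 1.679 3.291 -2.27
v 1.968 3.053 -2.188
v 2.232 2.897 -1.96
v 2.421 2.856 -1.629
v 2.496 2.936 -1.262
v 2.443 3.121 -0.932
v 2.499 3.882 1.635
v 3.013 4.644 1.911
v 2.301 3.258 3.725
v 2.641 4.788 1.919
v 2.244 4.775 1.877
v 1.891 4.607 1.794
v 1.644 4.315 1.683
v 1.544 3.947 1.564
v 1.61 3.568 1.457
v 1.829 3.243 1.381
v 2.165 3.029 1.349
v 2.558 2.962 1.366
v 2.941 3.054 1.43
v 3.248 3.29 1.529
v 3.425 3.627 1.647
v 3.442 4.009 1.763
v 3.296 4.369 1.856
f 2 1 4
f 2 4 3
f 4 1 5
f 4 5 3
f 5 1 6
f 5 6 3
f 6 1 7
f 6 7 3
f 7 1 8
f 7 8 3
f 8 1 9
f 8 9 3
f 9 1 10
f 9 10 3
f 10 1 11
f 10 11 3
f 11 1 12
f 11 12 3
f 12 1 13
f 12 13 3
f 13 1 14
f 13 14 3
f 14 1 15
f 14 15 3
f 15 1 16
f 15 16 3
f 16 1 2
f 16 2 3
f 18 17 20
f 18 20 19
f 20 17 21
f 20 21 19
f 21 17 22
f 21 22 19
f 22 17 23
f 22 23 19
f 23 17 24
f 23 24 19
f 24 17 25
f 24 25 19
f 25 17 26
f 25 26 19
f 26 17 27
f 26 27 19
f 27 17 28
f 27 28 19
f 28 17 29
f 28 29 19
f 29 17 30
f 29 30 19
f 30 17 31
f 30 31 19
f 31 17 32
f 31 32 19
f 32 17 33
f 32 33 19
f 33 17 18
f 33 18 19



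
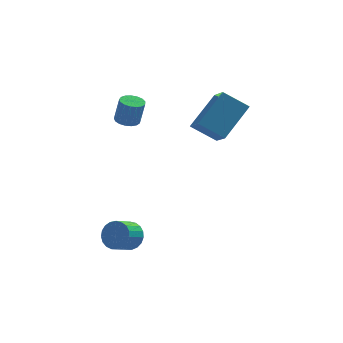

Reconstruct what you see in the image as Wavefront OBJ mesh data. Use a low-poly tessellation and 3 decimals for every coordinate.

v -0.206 3.362 1.408
v 0.174 2.937 1.3
v 0.405 2.833 2.524
v 0.026 3.258 2.632
v 0.328 3.167 1.291
v 0.559 3.064 2.515
v 0.36 3.443 1.308
v 0.591 3.339 2.532
v 0.262 3.699 1.348
v 0.494 3.596 2.572
v 0.057 3.879 1.402
v 0.289 3.775 2.626
v -0.208 3.94 1.457
v 0.024 3.836 2.681
v -0.473 3.868 1.501
v -0.241 3.765 2.725
v -0.676 3.681 1.524
v -0.444 3.577 2.748
v -0.772 3.42 1.52
v -0.54 3.317 2.744
v -0.738 3.146 1.49
v -0.506 3.043 2.714
v -0.582 2.922 1.442
v -0.351 2.818 2.666
v -0.34 2.798 1.386
v -0.109 2.694 2.61
v -0.067 2.803 1.334
v 0.164 2.7 2.558
v 3.771 3.718 -0.321
v 3.995 2.615 0.441
v 2.62 4.039 0.482
v 2.844 2.936 1.245
v 4.996 4.864 0.975
v 5.22 3.761 1.738
v 3.845 5.185 1.779
v 4.069 4.082 2.541
v -0.416 0.024 -3.86
v 0.148 -0.254 -3.451
v -0.5 -0.862 -2.971
v -1.064 -0.584 -3.38
v 0.053 -0.014 -3.276
v -0.595 -0.622 -2.795
v -0.123 0.232 -3.202
v -0.771 -0.375 -2.721
v -0.35 0.443 -3.242
v -0.998 -0.165 -2.761
v -0.588 0.581 -3.388
v -1.236 -0.027 -2.908
v -0.796 0.622 -3.617
v -1.445 0.015 -3.136
v -0.939 0.561 -3.887
v -1.587 -0.047 -3.407
v -0.991 0.406 -4.153
v -1.639 -0.201 -3.672
v -0.944 0.185 -4.368
v -1.592 -0.422 -3.887
v -0.805 -0.063 -4.495
v -1.453 -0.671 -4.015
v -0.599 -0.297 -4.513
v -1.247 -0.904 -4.032
v -0.362 -0.475 -4.418
v -1.01 -1.083 -3.937
v -0.133 -0.567 -4.226
v -0.782 -1.174 -3.745
v 0.046 -0.557 -3.971
v -0.602 -1.164 -3.49
v 0.145 -0.446 -3.697
v -0.503 -1.054 -3.216
f 2 1 5
f 2 5 3
f 3 5 6
f 3 6 4
f 5 1 7
f 5 7 6
f 6 7 8
f 6 8 4
f 7 1 9
f 7 9 8
f 8 9 10
f 8 10 4
f 9 1 11
f 9 11 10
f 10 11 12
f 10 12 4
f 11 1 13
f 11 13 12
f 12 13 14
f 12 14 4
f 13 1 15
f 13 15 14
f 14 15 16
f 14 16 4
f 15 1 17
f 15 17 16
f 16 17 18
f 16 18 4
f 17 1 19
f 17 19 18
f 18 19 20
f 18 20 4
f 19 1 21
f 19 21 20
f 20 21 22
f 20 22 4
f 21 1 23
f 21 23 22
f 22 23 24
f 22 24 4
f 23 1 25
f 23 25 24
f 24 25 26
f 24 26 4
f 25 1 27
f 25 27 26
f 26 27 28
f 26 28 4
f 27 1 2
f 27 2 28
f 28 2 3
f 28 3 4
f 30 32 29
f 33 30 29
f 29 32 31
f 31 33 29
f 30 36 32
f 34 30 33
f 34 36 30
f 32 36 31
f 35 33 31
f 31 36 35
f 35 34 33
f 36 34 35
f 38 37 41
f 38 41 39
f 39 41 42
f 39 42 40
f 41 37 43
f 41 43 42
f 42 43 44
f 42 44 40
f 43 37 45
f 43 45 44
f 44 45 46
f 44 46 40
f 45 37 47
f 45 47 46
f 46 47 48
f 46 48 40
f 47 37 49
f 47 49 48
f 48 49 50
f 48 50 40
f 49 37 51
f 49 51 50
f 50 51 52
f 50 52 40
f 51 37 53
f 51 53 52
f 52 53 54
f 52 54 40
f 53 37 55
f 53 55 54
f 54 55 56
f 54 56 40
f 55 37 57
f 55 57 56
f 56 57 58
f 56 58 40
f 57 37 59
f 57 59 58
f 58 59 60
f 58 60 40
f 59 37 61
f 59 61 60
f 60 61 62
f 60 62 40
f 61 37 63
f 61 63 62
f 62 63 64
f 62 64 40
f 63 37 65
f 63 65 64
f 64 65 66
f 64 66 40
f 65 37 67
f 65 67 66
f 66 67 68
f 66 68 40
f 67 37 38
f 67 38 68
f 68 38 39
f 68 39 40



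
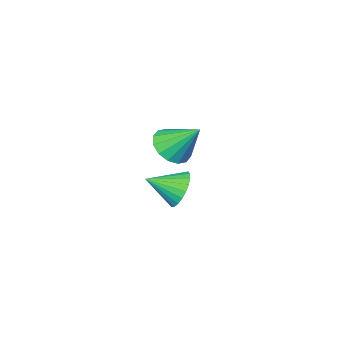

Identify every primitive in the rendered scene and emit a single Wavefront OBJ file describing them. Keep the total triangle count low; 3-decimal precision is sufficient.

v -0.587 -1.062 2.245
v 0.042 -1.5 2.856
v -1.073 0.122 3.595
v 0.311 -1.134 2.631
v 0.339 -0.748 2.303
v 0.119 -0.447 1.959
v -0.29 -0.31 1.692
v -0.779 -0.375 1.573
v -1.216 -0.625 1.635
v -1.485 -0.991 1.86
v -1.514 -1.377 2.188
v -1.294 -1.678 2.532
v -0.885 -1.814 2.799
v -0.396 -1.749 2.918
v -2.882 -3.474 -2.444
v -2.215 -2.992 -3.03
v -1.658 -4.306 -1.736
v -2.232 -2.751 -2.718
v -2.347 -2.621 -2.364
v -2.544 -2.62 -2.023
v -2.792 -2.749 -1.746
v -3.054 -2.989 -1.574
v -3.29 -3.302 -1.536
v -3.463 -3.642 -1.635
v -3.548 -3.956 -1.857
v -3.532 -4.196 -2.169
v -3.416 -4.327 -2.523
v -3.22 -4.328 -2.864
v -2.971 -4.198 -3.141
v -2.709 -3.959 -3.313
v -2.474 -3.645 -3.351
v -2.3 -3.306 -3.252
f 2 1 4
f 2 4 3
f 4 1 5
f 4 5 3
f 5 1 6
f 5 6 3
f 6 1 7
f 6 7 3
f 7 1 8
f 7 8 3
f 8 1 9
f 8 9 3
f 9 1 10
f 9 10 3
f 10 1 11
f 10 11 3
f 11 1 12
f 11 12 3
f 12 1 13
f 12 13 3
f 13 1 14
f 13 14 3
f 14 1 2
f 14 2 3
f 16 15 18
f 16 18 17
f 18 15 19
f 18 19 17
f 19 15 20
f 19 20 17
f 20 15 21
f 20 21 17
f 21 15 22
f 21 22 17
f 22 15 23
f 22 23 17
f 23 15 24
f 23 24 17
f 24 15 25
f 24 25 17
f 25 15 26
f 25 26 17
f 26 15 27
f 26 27 17
f 27 15 28
f 27 28 17
f 28 15 29
f 28 29 17
f 29 15 30
f 29 30 17
f 30 15 31
f 30 31 17
f 31 15 32
f 31 32 17
f 32 15 16
f 32 16 17



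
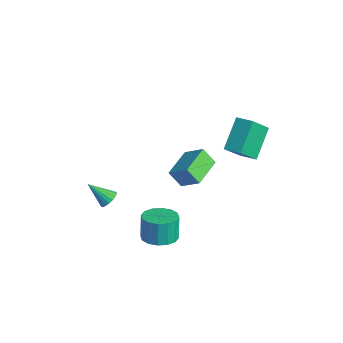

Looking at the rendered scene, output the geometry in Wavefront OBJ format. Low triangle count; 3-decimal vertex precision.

v 0.867 3.559 2.006
v 1.174 2.303 3.398
v -0.081 4.916 3.439
v 0.226 3.66 4.832
v 1.834 4.02 2.208
v 2.141 2.764 3.601
v 0.886 5.377 3.642
v 1.193 4.121 5.034
v 0.337 -1.284 -3.559
v 1.376 -1.368 -3.321
v 1.043 -1.139 -1.783
v 0.003 -1.056 -2.021
v 1.295 -0.829 -3.419
v 0.961 -0.6 -1.881
v 0.956 -0.412 -3.554
v 0.623 -0.183 -2.017
v 0.451 -0.229 -3.691
v 0.118 -0 -2.153
v -0.084 -0.329 -3.792
v -0.417 -0.1 -2.254
v -0.507 -0.684 -3.831
v -0.84 -0.456 -2.293
v -0.703 -1.201 -3.797
v -1.036 -0.972 -2.259
v -0.621 -1.74 -3.699
v -0.955 -1.511 -2.161
v -0.283 -2.157 -3.563
v -0.616 -1.928 -2.026
v 0.222 -2.34 -3.427
v -0.111 -2.111 -1.889
v 0.757 -2.24 -3.326
v 0.424 -2.011 -1.788
v 1.18 -1.884 -3.287
v 0.847 -1.656 -1.749
v -2.092 -3.144 -1.24
v -1.718 -2.929 -0.767
v -2.968 -3.996 -0.16
v -1.924 -2.733 -0.779
v -2.164 -2.618 -0.883
v -2.389 -2.607 -1.057
v -2.555 -2.703 -1.267
v -2.63 -2.886 -1.472
v -2.598 -3.121 -1.631
v -2.466 -3.36 -1.713
v -2.26 -3.556 -1.7
v -2.021 -3.671 -1.597
v -1.796 -3.681 -1.423
v -1.63 -3.586 -1.213
v -1.555 -3.402 -1.008
v -1.586 -3.168 -0.849
v -4.065 3.754 -2.958
v -4.637 3.248 -1.943
v -2.981 4.33 -2.061
v -3.553 3.824 -1.046
v -2.947 2.016 -3.194
v -3.519 1.51 -2.179
v -1.863 2.592 -2.297
v -2.435 2.086 -1.282
f 2 4 1
f 5 2 1
f 1 4 3
f 3 5 1
f 2 8 4
f 6 2 5
f 6 8 2
f 4 8 3
f 7 5 3
f 3 8 7
f 7 6 5
f 8 6 7
f 10 9 13
f 10 13 11
f 11 13 14
f 11 14 12
f 13 9 15
f 13 15 14
f 14 15 16
f 14 16 12
f 15 9 17
f 15 17 16
f 16 17 18
f 16 18 12
f 17 9 19
f 17 19 18
f 18 19 20
f 18 20 12
f 19 9 21
f 19 21 20
f 20 21 22
f 20 22 12
f 21 9 23
f 21 23 22
f 22 23 24
f 22 24 12
f 23 9 25
f 23 25 24
f 24 25 26
f 24 26 12
f 25 9 27
f 25 27 26
f 26 27 28
f 26 28 12
f 27 9 29
f 27 29 28
f 28 29 30
f 28 30 12
f 29 9 31
f 29 31 30
f 30 31 32
f 30 32 12
f 31 9 33
f 31 33 32
f 32 33 34
f 32 34 12
f 33 9 10
f 33 10 34
f 34 10 11
f 34 11 12
f 36 35 38
f 36 38 37
f 38 35 39
f 38 39 37
f 39 35 40
f 39 40 37
f 40 35 41
f 40 41 37
f 41 35 42
f 41 42 37
f 42 35 43
f 42 43 37
f 43 35 44
f 43 44 37
f 44 35 45
f 44 45 37
f 45 35 46
f 45 46 37
f 46 35 47
f 46 47 37
f 47 35 48
f 47 48 37
f 48 35 49
f 48 49 37
f 49 35 50
f 49 50 37
f 50 35 36
f 50 36 37
f 52 54 51
f 55 52 51
f 51 54 53
f 53 55 51
f 52 58 54
f 56 52 55
f 56 58 52
f 54 58 53
f 57 55 53
f 53 58 57
f 57 56 55
f 58 56 57



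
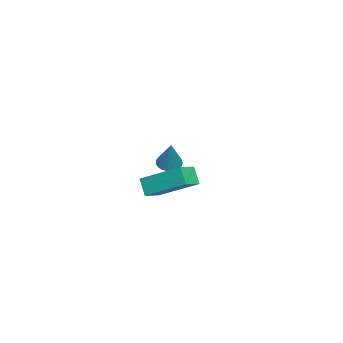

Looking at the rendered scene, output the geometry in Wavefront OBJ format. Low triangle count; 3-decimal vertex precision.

v -3.909 -0.26 -0.156
v -3.518 0.028 -0.434
v -3.171 0.06 1.216
v -3.675 0.193 -0.387
v -3.873 0.28 -0.301
v -4.077 0.273 -0.189
v -4.253 0.175 -0.072
v -4.369 0.001 0.031
v -4.405 -0.218 0.102
v -4.356 -0.444 0.128
v -4.23 -0.638 0.105
v -4.048 -0.767 0.037
v -3.842 -0.808 -0.064
v -3.648 -0.755 -0.181
v -3.499 -0.615 -0.294
v -3.421 -0.415 -0.382
v -3.428 -0.187 -0.432
v 0.791 0.56 1.134
v 1.564 0.247 1.413
v 1.127 2.297 2.149
v 1.901 1.985 2.428
v 1.179 0.895 0.432
v 1.953 0.583 0.711
v 1.516 2.633 1.447
v 2.289 2.32 1.726
f 2 1 4
f 2 4 3
f 4 1 5
f 4 5 3
f 5 1 6
f 5 6 3
f 6 1 7
f 6 7 3
f 7 1 8
f 7 8 3
f 8 1 9
f 8 9 3
f 9 1 10
f 9 10 3
f 10 1 11
f 10 11 3
f 11 1 12
f 11 12 3
f 12 1 13
f 12 13 3
f 13 1 14
f 13 14 3
f 14 1 15
f 14 15 3
f 15 1 16
f 15 16 3
f 16 1 17
f 16 17 3
f 17 1 2
f 17 2 3
f 19 21 18
f 22 19 18
f 18 21 20
f 20 22 18
f 19 25 21
f 23 19 22
f 23 25 19
f 21 25 20
f 24 22 20
f 20 25 24
f 24 23 22
f 25 23 24



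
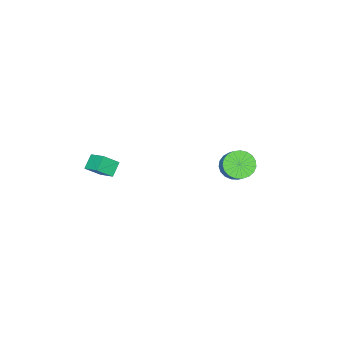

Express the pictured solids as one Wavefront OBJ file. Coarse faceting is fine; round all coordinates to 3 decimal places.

v -4.129 0.897 -0.026
v -3.241 0.544 -0.287
v -2.424 1.631 1.025
v -3.311 1.983 1.286
v -3.28 0.871 -0.534
v -2.462 1.958 0.778
v -3.465 1.203 -0.694
v -2.647 2.289 0.619
v -3.765 1.482 -0.737
v -2.947 2.568 0.575
v -4.128 1.659 -0.658
v -3.31 2.745 0.655
v -4.491 1.705 -0.47
v -3.673 2.791 0.843
v -4.791 1.611 -0.204
v -3.974 2.697 1.108
v -4.977 1.393 0.091
v -4.16 2.48 1.404
v -5.017 1.09 0.367
v -4.199 2.176 1.68
v -4.902 0.753 0.575
v -4.085 1.84 1.887
v -4.655 0.441 0.678
v -3.837 1.528 1.991
v -4.316 0.208 0.66
v -3.498 1.295 1.973
v -3.945 0.094 0.523
v -3.127 1.181 1.836
v -3.605 0.119 0.291
v -2.788 1.205 1.604
v -3.357 0.278 0.005
v -2.539 1.365 1.317
v 3.001 -2.511 2.809
v 3.76 -2.998 3.539
v 3.127 -1.328 3.467
v 3.885 -1.814 4.197
v 3.775 -2.246 2.183
v 4.533 -2.732 2.913
v 3.9 -1.062 2.841
v 4.659 -1.549 3.571
f 2 1 5
f 2 5 3
f 3 5 6
f 3 6 4
f 5 1 7
f 5 7 6
f 6 7 8
f 6 8 4
f 7 1 9
f 7 9 8
f 8 9 10
f 8 10 4
f 9 1 11
f 9 11 10
f 10 11 12
f 10 12 4
f 11 1 13
f 11 13 12
f 12 13 14
f 12 14 4
f 13 1 15
f 13 15 14
f 14 15 16
f 14 16 4
f 15 1 17
f 15 17 16
f 16 17 18
f 16 18 4
f 17 1 19
f 17 19 18
f 18 19 20
f 18 20 4
f 19 1 21
f 19 21 20
f 20 21 22
f 20 22 4
f 21 1 23
f 21 23 22
f 22 23 24
f 22 24 4
f 23 1 25
f 23 25 24
f 24 25 26
f 24 26 4
f 25 1 27
f 25 27 26
f 26 27 28
f 26 28 4
f 27 1 29
f 27 29 28
f 28 29 30
f 28 30 4
f 29 1 31
f 29 31 30
f 30 31 32
f 30 32 4
f 31 1 2
f 31 2 32
f 32 2 3
f 32 3 4
f 34 36 33
f 37 34 33
f 33 36 35
f 35 37 33
f 34 40 36
f 38 34 37
f 38 40 34
f 36 40 35
f 39 37 35
f 35 40 39
f 39 38 37
f 40 38 39



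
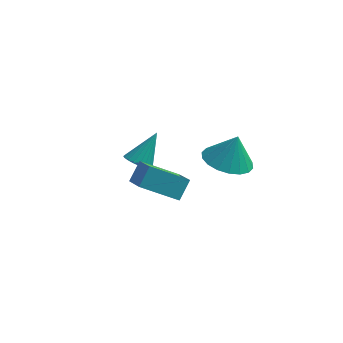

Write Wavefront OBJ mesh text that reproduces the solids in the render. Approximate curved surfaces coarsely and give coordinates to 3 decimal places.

v 1.611 3.714 -1.217
v 2.554 4.163 -1.563
v 1.969 4.006 0.137
v 2.246 4.543 -1.563
v 1.812 4.759 -1.495
v 1.338 4.768 -1.372
v 0.919 4.569 -1.218
v 0.636 4.2 -1.064
v 0.547 3.735 -0.94
v 0.668 3.265 -0.871
v 0.976 2.885 -0.87
v 1.41 2.669 -0.938
v 1.884 2.66 -1.061
v 2.304 2.859 -1.215
v 2.586 3.228 -1.37
v 2.675 3.693 -1.494
v -2.041 3.441 -1.867
v -1.417 3.25 -2.018
v -1.459 4.359 -0.613
v -1.441 3.465 -2.164
v -1.557 3.677 -2.265
v -1.747 3.852 -2.306
v -1.981 3.965 -2.279
v -2.225 3.998 -2.19
v -2.44 3.946 -2.052
v -2.595 3.817 -1.885
v -2.666 3.631 -1.716
v -2.641 3.416 -1.57
v -2.526 3.204 -1.468
v -2.336 3.029 -1.428
v -2.102 2.916 -1.454
v -1.858 2.883 -1.543
v -1.643 2.935 -1.682
v -1.488 3.064 -1.848
v -1.255 -0.938 1.102
v -0.653 -1.799 1.682
v -1.001 -0.288 1.803
v -0.399 -1.149 2.383
v 0.199 -0.531 0.197
v 0.801 -1.392 0.777
v 0.453 0.119 0.898
v 1.055 -0.742 1.478
f 2 1 4
f 2 4 3
f 4 1 5
f 4 5 3
f 5 1 6
f 5 6 3
f 6 1 7
f 6 7 3
f 7 1 8
f 7 8 3
f 8 1 9
f 8 9 3
f 9 1 10
f 9 10 3
f 10 1 11
f 10 11 3
f 11 1 12
f 11 12 3
f 12 1 13
f 12 13 3
f 13 1 14
f 13 14 3
f 14 1 15
f 14 15 3
f 15 1 16
f 15 16 3
f 16 1 2
f 16 2 3
f 18 17 20
f 18 20 19
f 20 17 21
f 20 21 19
f 21 17 22
f 21 22 19
f 22 17 23
f 22 23 19
f 23 17 24
f 23 24 19
f 24 17 25
f 24 25 19
f 25 17 26
f 25 26 19
f 26 17 27
f 26 27 19
f 27 17 28
f 27 28 19
f 28 17 29
f 28 29 19
f 29 17 30
f 29 30 19
f 30 17 31
f 30 31 19
f 31 17 32
f 31 32 19
f 32 17 33
f 32 33 19
f 33 17 34
f 33 34 19
f 34 17 18
f 34 18 19
f 36 38 35
f 39 36 35
f 35 38 37
f 37 39 35
f 36 42 38
f 40 36 39
f 40 42 36
f 38 42 37
f 41 39 37
f 37 42 41
f 41 40 39
f 42 40 41



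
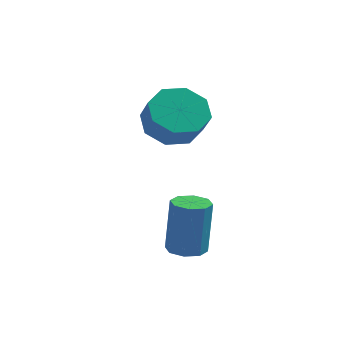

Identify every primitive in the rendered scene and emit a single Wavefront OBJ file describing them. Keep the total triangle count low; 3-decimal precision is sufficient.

v -2.482 0.237 -4.208
v -2.075 0.699 -4.283
v -1.972 0.905 -2.447
v -2.378 0.443 -2.372
v -2.524 0.852 -4.275
v -2.421 1.058 -2.439
v -2.948 0.644 -4.227
v -2.845 0.851 -2.392
v -3.099 0.198 -4.169
v -2.996 0.405 -2.333
v -2.888 -0.225 -4.133
v -2.785 -0.019 -2.297
v -2.439 -0.378 -4.141
v -2.336 -0.172 -2.305
v -2.015 -0.171 -4.188
v -1.912 0.036 -2.353
v -1.864 0.275 -4.247
v -1.761 0.482 -2.411
v -3.567 3.571 -0.777
v -2.889 4.271 -0.607
v -2.535 3.73 0.208
v -3.213 3.029 0.037
v -3.539 4.4 -0.238
v -3.184 3.859 0.576
v -4.205 4.043 -0.185
v -3.85 3.502 0.629
v -4.498 3.409 -0.479
v -4.143 2.868 0.335
v -4.245 2.87 -0.948
v -3.891 2.329 -0.133
v -3.596 2.741 -1.316
v -3.241 2.2 -0.502
v -2.93 3.098 -1.369
v -2.575 2.557 -0.555
v -2.637 3.732 -1.075
v -2.282 3.191 -0.261
f 2 1 5
f 2 5 3
f 3 5 6
f 3 6 4
f 5 1 7
f 5 7 6
f 6 7 8
f 6 8 4
f 7 1 9
f 7 9 8
f 8 9 10
f 8 10 4
f 9 1 11
f 9 11 10
f 10 11 12
f 10 12 4
f 11 1 13
f 11 13 12
f 12 13 14
f 12 14 4
f 13 1 15
f 13 15 14
f 14 15 16
f 14 16 4
f 15 1 17
f 15 17 16
f 16 17 18
f 16 18 4
f 17 1 2
f 17 2 18
f 18 2 3
f 18 3 4
f 20 19 23
f 20 23 21
f 21 23 24
f 21 24 22
f 23 19 25
f 23 25 24
f 24 25 26
f 24 26 22
f 25 19 27
f 25 27 26
f 26 27 28
f 26 28 22
f 27 19 29
f 27 29 28
f 28 29 30
f 28 30 22
f 29 19 31
f 29 31 30
f 30 31 32
f 30 32 22
f 31 19 33
f 31 33 32
f 32 33 34
f 32 34 22
f 33 19 35
f 33 35 34
f 34 35 36
f 34 36 22
f 35 19 20
f 35 20 36
f 36 20 21
f 36 21 22



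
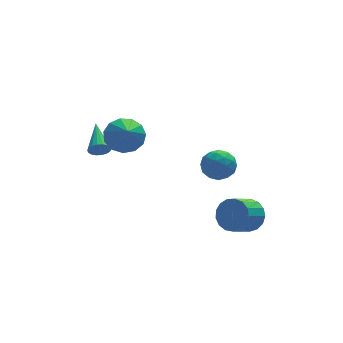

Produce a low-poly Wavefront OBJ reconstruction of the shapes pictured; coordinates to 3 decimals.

v 3.189 -2.958 -2.125
v 3.797 -3.611 -1.829
v 2.778 -4.236 -1.118
v 2.171 -3.582 -1.415
v 3.82 -3.291 -1.513
v 2.802 -3.915 -0.803
v 3.7 -2.895 -1.338
v 2.681 -3.519 -0.628
v 3.462 -2.513 -1.343
v 2.443 -3.137 -0.633
v 3.162 -2.233 -1.528
v 2.143 -2.857 -0.817
v 2.868 -2.119 -1.849
v 1.849 -2.743 -1.138
v 2.648 -2.197 -2.233
v 1.629 -2.821 -1.523
v 2.552 -2.45 -2.593
v 1.533 -3.074 -1.883
v 2.602 -2.819 -2.846
v 1.583 -3.443 -2.135
v 2.786 -3.22 -2.933
v 1.768 -3.844 -2.223
v 3.063 -3.561 -2.836
v 2.045 -4.185 -2.125
v 3.369 -3.763 -2.575
v 2.35 -4.388 -1.865
v 3.634 -3.782 -2.212
v 2.615 -4.406 -1.501
v -2.841 1.834 0.427
v -2.493 1.62 0.838
v -2.579 3.586 1.113
v -2.329 1.672 0.645
v -2.267 1.755 0.409
v -2.318 1.854 0.176
v -2.474 1.949 -0.007
v -2.701 2.021 -0.104
v -2.957 2.056 -0.096
v -3.19 2.048 0.015
v -3.353 1.997 0.208
v -3.416 1.913 0.444
v -3.364 1.814 0.677
v -3.209 1.719 0.86
v -2.981 1.647 0.957
v -2.726 1.612 0.95
v 2.902 2.377 -1.257
v 3.848 2.391 -1.463
v 2.632 1.549 -2.557
v 3.578 1.563 -2.763
v 3.254 1.05 -2.009
v 3.421 1.562 -1.205
v 3.059 2.378 -2.815
v 3.226 2.89 -2.011
v 3.944 2.392 -2.425
v 4.065 1.571 -1.927
v 2.415 2.369 -2.093
v 2.536 1.548 -1.595
v 3.399 2.457 -1.246
v 3.081 1.483 -2.774
v 2.891 1.182 -2.331
v 3.447 1.19 -2.452
v 3.148 1.97 -1.095
v 3.704 1.978 -1.215
v 3.355 1.19 -1.536
v 2.776 1.962 -2.805
v 3.332 1.97 -2.925
v 3.033 2.75 -1.568
v 3.589 2.758 -1.689
v 3.125 2.75 -2.484
v 4.011 2.466 -1.932
v 3.852 1.979 -2.696
v 3.548 2.458 -2.727
v 3.646 2.759 -2.255
v 4.082 1.983 -1.64
v 3.923 1.496 -2.404
v 3.733 1.195 -1.961
v 3.831 1.496 -1.488
v 4.139 1.983 -2.205
v 2.557 2.444 -1.616
v 2.398 1.957 -2.38
v 2.649 2.444 -2.532
v 2.747 2.745 -2.059
v 2.628 1.961 -1.324
v 2.469 1.474 -2.088
v 2.834 1.181 -1.765
v 2.932 1.482 -1.293
v 2.341 1.957 -1.815
v -1.796 0.967 1.856
v -0.88 1.213 2.257
v -1.984 -0.467 3.164
v -1.274 1.527 2.545
v -1.834 1.663 2.614
v -2.381 1.579 2.442
v -2.744 1.3 2.085
v -2.805 0.915 1.654
v -2.546 0.547 1.288
v -2.049 0.312 1.102
v -1.471 0.285 1.155
v -0.997 0.475 1.431
v -0.777 0.82 1.842
f 2 1 5
f 2 5 3
f 3 5 6
f 3 6 4
f 5 1 7
f 5 7 6
f 6 7 8
f 6 8 4
f 7 1 9
f 7 9 8
f 8 9 10
f 8 10 4
f 9 1 11
f 9 11 10
f 10 11 12
f 10 12 4
f 11 1 13
f 11 13 12
f 12 13 14
f 12 14 4
f 13 1 15
f 13 15 14
f 14 15 16
f 14 16 4
f 15 1 17
f 15 17 16
f 16 17 18
f 16 18 4
f 17 1 19
f 17 19 18
f 18 19 20
f 18 20 4
f 19 1 21
f 19 21 20
f 20 21 22
f 20 22 4
f 21 1 23
f 21 23 22
f 22 23 24
f 22 24 4
f 23 1 25
f 23 25 24
f 24 25 26
f 24 26 4
f 25 1 27
f 25 27 26
f 26 27 28
f 26 28 4
f 27 1 2
f 27 2 28
f 28 2 3
f 28 3 4
f 30 29 32
f 30 32 31
f 32 29 33
f 32 33 31
f 33 29 34
f 33 34 31
f 34 29 35
f 34 35 31
f 35 29 36
f 35 36 31
f 36 29 37
f 36 37 31
f 37 29 38
f 37 38 31
f 38 29 39
f 38 39 31
f 39 29 40
f 39 40 31
f 40 29 41
f 40 41 31
f 41 29 42
f 41 42 31
f 42 29 43
f 42 43 31
f 43 29 44
f 43 44 31
f 44 29 30
f 44 30 31
f 45 82 61
f 82 56 85
f 61 85 50
f 82 85 61
f 45 61 57
f 61 50 62
f 57 62 46
f 61 62 57
f 45 57 66
f 57 46 67
f 66 67 52
f 57 67 66
f 45 66 78
f 66 52 81
f 78 81 55
f 66 81 78
f 45 78 82
f 78 55 86
f 82 86 56
f 78 86 82
f 46 62 73
f 62 50 76
f 73 76 54
f 62 76 73
f 50 85 63
f 85 56 84
f 63 84 49
f 85 84 63
f 56 86 83
f 86 55 79
f 83 79 47
f 86 79 83
f 55 81 80
f 81 52 68
f 80 68 51
f 81 68 80
f 52 67 72
f 67 46 69
f 72 69 53
f 67 69 72
f 48 74 60
f 74 54 75
f 60 75 49
f 74 75 60
f 48 60 58
f 60 49 59
f 58 59 47
f 60 59 58
f 48 58 65
f 58 47 64
f 65 64 51
f 58 64 65
f 48 65 70
f 65 51 71
f 70 71 53
f 65 71 70
f 48 70 74
f 70 53 77
f 74 77 54
f 70 77 74
f 49 75 63
f 75 54 76
f 63 76 50
f 75 76 63
f 47 59 83
f 59 49 84
f 83 84 56
f 59 84 83
f 51 64 80
f 64 47 79
f 80 79 55
f 64 79 80
f 53 71 72
f 71 51 68
f 72 68 52
f 71 68 72
f 54 77 73
f 77 53 69
f 73 69 46
f 77 69 73
f 88 87 90
f 88 90 89
f 90 87 91
f 90 91 89
f 91 87 92
f 91 92 89
f 92 87 93
f 92 93 89
f 93 87 94
f 93 94 89
f 94 87 95
f 94 95 89
f 95 87 96
f 95 96 89
f 96 87 97
f 96 97 89
f 97 87 98
f 97 98 89
f 98 87 99
f 98 99 89
f 99 87 88
f 99 88 89



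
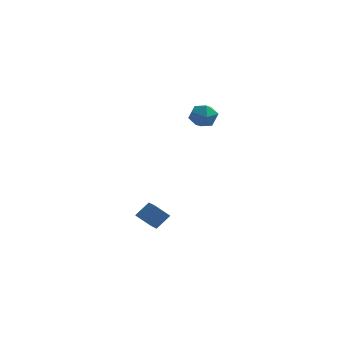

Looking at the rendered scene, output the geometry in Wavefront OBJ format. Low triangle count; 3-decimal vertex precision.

v 0.281 0.603 3.191
v 0.896 0.586 3.824
v 0.504 -0.786 2.936
v 1.119 -0.803 3.569
v 0.269 -0.698 3.782
v 0.13 0.16 3.94
v 1.27 -0.36 2.82
v 1.131 0.498 2.978
v 1.507 -0.009 3.595
v 0.888 -0.218 4.19
v 0.512 0.018 2.57
v -0.107 -0.191 3.165
v -2.097 -2.208 -3.722
v -1.542 -1.594 -2.938
v -2.68 -1.442 -3.909
v -2.124 -0.829 -3.124
v -1.336 -1.831 -4.556
v -0.78 -1.218 -3.771
v -1.918 -1.066 -4.742
v -1.363 -0.452 -3.958
f 1 12 6
f 1 6 2
f 1 2 8
f 1 8 11
f 1 11 12
f 2 6 10
f 6 12 5
f 12 11 3
f 11 8 7
f 8 2 9
f 4 10 5
f 4 5 3
f 4 3 7
f 4 7 9
f 4 9 10
f 5 10 6
f 3 5 12
f 7 3 11
f 9 7 8
f 10 9 2
f 14 16 13
f 17 14 13
f 13 16 15
f 15 17 13
f 14 20 16
f 18 14 17
f 18 20 14
f 16 20 15
f 19 17 15
f 15 20 19
f 19 18 17
f 20 18 19



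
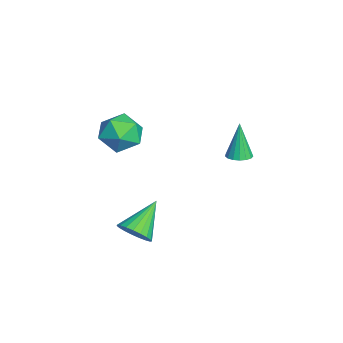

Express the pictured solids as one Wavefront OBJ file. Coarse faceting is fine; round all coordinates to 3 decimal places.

v 1.926 -2.504 0.214
v 2.233 -2.807 0.804
v 0.914 -1.636 1.186
v 2.405 -2.56 0.763
v 2.494 -2.303 0.627
v 2.485 -2.082 0.42
v 2.38 -1.933 0.177
v 2.196 -1.883 -0.059
v 1.966 -1.94 -0.248
v 1.729 -2.095 -0.357
v 1.526 -2.32 -0.368
v 1.392 -2.577 -0.277
v 1.351 -2.822 -0.102
v 1.409 -3.011 0.128
v 1.557 -3.113 0.373
v 1.768 -3.109 0.59
v 2.008 -3.001 0.743
v -3.203 -1.911 2.331
v -2.556 -2.185 3.027
v -3.084 -3.355 1.653
v -2.437 -3.629 2.349
v -3.385 -3.479 2.587
v -3.459 -2.587 3.005
v -2.181 -2.953 1.675
v -2.255 -2.061 2.093
v -1.925 -2.828 2.621
v -2.669 -3.154 3.185
v -2.971 -2.386 1.495
v -3.715 -2.712 2.059
v -0.336 1.494 2.612
v -0.072 1.05 2.677
v -0.664 1.526 4.168
v 0.1 1.227 2.71
v 0.172 1.465 2.72
v 0.128 1.709 2.706
v -0.022 1.905 2.67
v -0.244 2.006 2.621
v -0.487 1.989 2.57
v -0.696 1.86 2.529
v -0.822 1.646 2.507
v -0.836 1.398 2.509
v -0.736 1.171 2.534
v -0.544 1.019 2.578
v -0.305 0.975 2.63
f 2 1 4
f 2 4 3
f 4 1 5
f 4 5 3
f 5 1 6
f 5 6 3
f 6 1 7
f 6 7 3
f 7 1 8
f 7 8 3
f 8 1 9
f 8 9 3
f 9 1 10
f 9 10 3
f 10 1 11
f 10 11 3
f 11 1 12
f 11 12 3
f 12 1 13
f 12 13 3
f 13 1 14
f 13 14 3
f 14 1 15
f 14 15 3
f 15 1 16
f 15 16 3
f 16 1 17
f 16 17 3
f 17 1 2
f 17 2 3
f 18 29 23
f 18 23 19
f 18 19 25
f 18 25 28
f 18 28 29
f 19 23 27
f 23 29 22
f 29 28 20
f 28 25 24
f 25 19 26
f 21 27 22
f 21 22 20
f 21 20 24
f 21 24 26
f 21 26 27
f 22 27 23
f 20 22 29
f 24 20 28
f 26 24 25
f 27 26 19
f 31 30 33
f 31 33 32
f 33 30 34
f 33 34 32
f 34 30 35
f 34 35 32
f 35 30 36
f 35 36 32
f 36 30 37
f 36 37 32
f 37 30 38
f 37 38 32
f 38 30 39
f 38 39 32
f 39 30 40
f 39 40 32
f 40 30 41
f 40 41 32
f 41 30 42
f 41 42 32
f 42 30 43
f 42 43 32
f 43 30 44
f 43 44 32
f 44 30 31
f 44 31 32



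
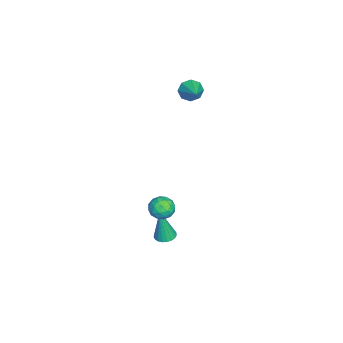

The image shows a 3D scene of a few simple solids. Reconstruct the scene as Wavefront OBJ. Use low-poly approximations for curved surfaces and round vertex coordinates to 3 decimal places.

v -3.468 1.786 2.155
v -3.123 1.4 1.795
v -2.352 2.234 2.745
v -3.189 1.833 1.592
v -3.418 2.238 1.718
v -3.677 2.378 2.1
v -3.813 2.172 2.514
v -3.747 1.74 2.717
v -3.518 1.335 2.591
v -3.259 1.194 2.209
v 2.035 1.551 -3.922
v 2.531 1.739 -3.928
v 2.145 1.329 -2.118
v 2.412 1.923 -3.899
v 2.229 2.042 -3.873
v 2.012 2.077 -3.855
v 1.799 2.02 -3.849
v 1.627 1.882 -3.856
v 1.525 1.688 -3.874
v 1.512 1.469 -3.9
v 1.589 1.265 -3.93
v 1.744 1.11 -3.958
v 1.948 1.032 -3.98
v 2.168 1.043 -3.992
v 2.365 1.142 -3.992
v 2.505 1.312 -3.98
v 2.563 1.523 -3.957
v 3.31 2.229 -0.979
v 3.767 1.959 -0.6
v 2.813 1.301 -1.04
v 3.27 1.031 -0.661
v 2.854 1.466 -0.41
v 3.162 2.04 -0.373
v 3.418 1.22 -1.267
v 3.726 1.794 -1.23
v 3.834 1.336 -0.779
v 3.486 1.488 -0.249
v 3.094 1.772 -1.391
v 2.746 1.924 -0.861
v 3.582 2.176 -0.784
v 2.998 1.084 -0.856
v 2.753 1.34 -0.708
v 3.022 1.182 -0.486
v 3.226 2.223 -0.65
v 3.495 2.064 -0.428
v 2.959 1.774 -0.316
v 3.085 1.196 -1.212
v 3.354 1.037 -0.99
v 3.558 2.078 -1.154
v 3.827 1.92 -0.932
v 3.621 1.486 -1.324
v 3.89 1.651 -0.667
v 3.598 1.105 -0.703
v 3.685 1.216 -1.059
v 3.866 1.553 -1.037
v 3.686 1.74 -0.355
v 3.393 1.194 -0.391
v 3.149 1.45 -0.244
v 3.33 1.787 -0.222
v 3.725 1.373 -0.46
v 3.187 2.066 -1.249
v 2.894 1.52 -1.285
v 3.25 1.473 -1.418
v 3.431 1.81 -1.396
v 2.982 2.155 -0.937
v 2.69 1.609 -0.973
v 2.714 1.707 -0.603
v 2.895 2.044 -0.581
v 2.855 1.887 -1.18
f 2 1 4
f 2 4 3
f 4 1 5
f 4 5 3
f 5 1 6
f 5 6 3
f 6 1 7
f 6 7 3
f 7 1 8
f 7 8 3
f 8 1 9
f 8 9 3
f 9 1 10
f 9 10 3
f 10 1 2
f 10 2 3
f 12 11 14
f 12 14 13
f 14 11 15
f 14 15 13
f 15 11 16
f 15 16 13
f 16 11 17
f 16 17 13
f 17 11 18
f 17 18 13
f 18 11 19
f 18 19 13
f 19 11 20
f 19 20 13
f 20 11 21
f 20 21 13
f 21 11 22
f 21 22 13
f 22 11 23
f 22 23 13
f 23 11 24
f 23 24 13
f 24 11 25
f 24 25 13
f 25 11 26
f 25 26 13
f 26 11 27
f 26 27 13
f 27 11 12
f 27 12 13
f 28 65 44
f 65 39 68
f 44 68 33
f 65 68 44
f 28 44 40
f 44 33 45
f 40 45 29
f 44 45 40
f 28 40 49
f 40 29 50
f 49 50 35
f 40 50 49
f 28 49 61
f 49 35 64
f 61 64 38
f 49 64 61
f 28 61 65
f 61 38 69
f 65 69 39
f 61 69 65
f 29 45 56
f 45 33 59
f 56 59 37
f 45 59 56
f 33 68 46
f 68 39 67
f 46 67 32
f 68 67 46
f 39 69 66
f 69 38 62
f 66 62 30
f 69 62 66
f 38 64 63
f 64 35 51
f 63 51 34
f 64 51 63
f 35 50 55
f 50 29 52
f 55 52 36
f 50 52 55
f 31 57 43
f 57 37 58
f 43 58 32
f 57 58 43
f 31 43 41
f 43 32 42
f 41 42 30
f 43 42 41
f 31 41 48
f 41 30 47
f 48 47 34
f 41 47 48
f 31 48 53
f 48 34 54
f 53 54 36
f 48 54 53
f 31 53 57
f 53 36 60
f 57 60 37
f 53 60 57
f 32 58 46
f 58 37 59
f 46 59 33
f 58 59 46
f 30 42 66
f 42 32 67
f 66 67 39
f 42 67 66
f 34 47 63
f 47 30 62
f 63 62 38
f 47 62 63
f 36 54 55
f 54 34 51
f 55 51 35
f 54 51 55
f 37 60 56
f 60 36 52
f 56 52 29
f 60 52 56



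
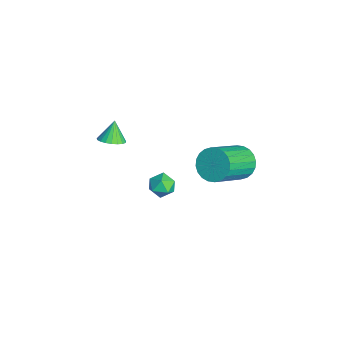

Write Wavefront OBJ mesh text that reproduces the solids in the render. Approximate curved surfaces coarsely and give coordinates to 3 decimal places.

v -1.596 -1.381 -0.883
v -1.151 -1.7 -0.55
v -2.084 -1.139 0.003
v -1.048 -1.455 -0.56
v -1.039 -1.197 -0.626
v -1.127 -0.971 -0.736
v -1.295 -0.816 -0.871
v -1.516 -0.758 -1.009
v -1.75 -0.809 -1.124
v -1.958 -0.958 -1.198
v -2.103 -1.18 -1.218
v -2.16 -1.437 -1.179
v -2.12 -1.685 -1.089
v -1.989 -1.879 -0.964
v -1.79 -1.988 -0.824
v -1.557 -1.991 -0.695
v -1.331 -1.89 -0.598
v 3.008 3.166 1.419
v 3.596 3.124 0.863
v 4.6 1.811 2.025
v 4.012 1.854 2.581
v 3.699 3.362 1.044
v 4.702 2.05 2.206
v 3.696 3.571 1.281
v 4.7 2.258 2.443
v 3.589 3.718 1.54
v 4.593 2.405 2.702
v 3.394 3.781 1.78
v 4.397 2.468 2.942
v 3.139 3.75 1.965
v 4.143 2.437 3.127
v 2.865 3.631 2.067
v 3.869 2.318 3.229
v 2.613 3.44 2.07
v 3.616 2.128 3.232
v 2.42 3.209 1.975
v 3.424 1.896 3.137
v 2.318 2.97 1.794
v 3.321 1.658 2.956
v 2.32 2.762 1.557
v 3.324 1.449 2.719
v 2.427 2.615 1.298
v 3.431 1.302 2.46
v 2.623 2.552 1.058
v 3.626 1.239 2.22
v 2.877 2.583 0.873
v 3.881 1.27 2.035
v 3.151 2.702 0.771
v 4.155 1.389 1.933
v 3.404 2.892 0.768
v 4.407 1.58 1.93
v -0.663 0.716 -2.706
v -0.143 1.11 -2.871
v -0.397 0.03 -3.509
v 0.123 0.424 -3.674
v 0.131 0.081 -3.095
v -0.033 0.505 -2.599
v -0.507 0.635 -3.781
v -0.671 1.059 -3.285
v -0.047 1.06 -3.535
v 0.348 0.718 -3.112
v -0.888 0.422 -3.268
v -0.493 0.08 -2.845
f 2 1 4
f 2 4 3
f 4 1 5
f 4 5 3
f 5 1 6
f 5 6 3
f 6 1 7
f 6 7 3
f 7 1 8
f 7 8 3
f 8 1 9
f 8 9 3
f 9 1 10
f 9 10 3
f 10 1 11
f 10 11 3
f 11 1 12
f 11 12 3
f 12 1 13
f 12 13 3
f 13 1 14
f 13 14 3
f 14 1 15
f 14 15 3
f 15 1 16
f 15 16 3
f 16 1 17
f 16 17 3
f 17 1 2
f 17 2 3
f 19 18 22
f 19 22 20
f 20 22 23
f 20 23 21
f 22 18 24
f 22 24 23
f 23 24 25
f 23 25 21
f 24 18 26
f 24 26 25
f 25 26 27
f 25 27 21
f 26 18 28
f 26 28 27
f 27 28 29
f 27 29 21
f 28 18 30
f 28 30 29
f 29 30 31
f 29 31 21
f 30 18 32
f 30 32 31
f 31 32 33
f 31 33 21
f 32 18 34
f 32 34 33
f 33 34 35
f 33 35 21
f 34 18 36
f 34 36 35
f 35 36 37
f 35 37 21
f 36 18 38
f 36 38 37
f 37 38 39
f 37 39 21
f 38 18 40
f 38 40 39
f 39 40 41
f 39 41 21
f 40 18 42
f 40 42 41
f 41 42 43
f 41 43 21
f 42 18 44
f 42 44 43
f 43 44 45
f 43 45 21
f 44 18 46
f 44 46 45
f 45 46 47
f 45 47 21
f 46 18 48
f 46 48 47
f 47 48 49
f 47 49 21
f 48 18 50
f 48 50 49
f 49 50 51
f 49 51 21
f 50 18 19
f 50 19 51
f 51 19 20
f 51 20 21
f 52 63 57
f 52 57 53
f 52 53 59
f 52 59 62
f 52 62 63
f 53 57 61
f 57 63 56
f 63 62 54
f 62 59 58
f 59 53 60
f 55 61 56
f 55 56 54
f 55 54 58
f 55 58 60
f 55 60 61
f 56 61 57
f 54 56 63
f 58 54 62
f 60 58 59
f 61 60 53

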